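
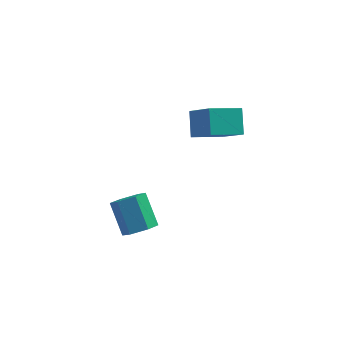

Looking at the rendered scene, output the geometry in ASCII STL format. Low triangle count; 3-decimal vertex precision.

solid 
facet normal 0.312 -0.651 -0.692
outer loop
vertex -3.37 0.481 -3.369
vertex -3.705 0.937 -3.949
vertex -2.938 1.066 -3.725
endloop
endfacet
facet normal 0.786 -0.232 0.572
outer loop
vertex -3.37 0.481 -3.369
vertex -2.938 1.066 -3.725
vertex -3.9 1.587 -2.192
endloop
endfacet
facet normal 0.786 -0.234 0.573
outer loop
vertex -3.9 1.587 -2.192
vertex -2.938 1.066 -3.725
vertex -3.467 2.172 -2.547
endloop
endfacet
facet normal -0.311 0.651 0.693
outer loop
vertex -3.9 1.587 -2.192
vertex -3.467 2.172 -2.547
vertex -4.235 2.043 -2.771
endloop
endfacet
facet normal 0.312 -0.651 -0.692
outer loop
vertex -2.938 1.066 -3.725
vertex -3.705 0.937 -3.949
vertex -3.272 1.522 -4.304
endloop
endfacet
facet normal 0.856 0.509 -0.093
outer loop
vertex -2.938 1.066 -3.725
vertex -3.272 1.522 -4.304
vertex -3.467 2.172 -2.547
endloop
endfacet
facet normal 0.855 0.510 -0.094
outer loop
vertex -3.467 2.172 -2.547
vertex -3.272 1.522 -4.304
vertex -3.802 2.628 -3.126
endloop
endfacet
facet normal -0.311 0.651 0.693
outer loop
vertex -3.467 2.172 -2.547
vertex -3.802 2.628 -3.126
vertex -4.235 2.043 -2.771
endloop
endfacet
facet normal 0.311 -0.651 -0.693
outer loop
vertex -3.272 1.522 -4.304
vertex -3.705 0.937 -3.949
vertex -4.04 1.393 -4.528
endloop
endfacet
facet normal 0.070 0.743 -0.666
outer loop
vertex -3.272 1.522 -4.304
vertex -4.04 1.393 -4.528
vertex -3.802 2.628 -3.126
endloop
endfacet
facet normal 0.070 0.743 -0.666
outer loop
vertex -3.802 2.628 -3.126
vertex -4.04 1.393 -4.528
vertex -4.57 2.499 -3.351
endloop
endfacet
facet normal -0.312 0.651 0.692
outer loop
vertex -3.802 2.628 -3.126
vertex -4.57 2.499 -3.351
vertex -4.235 2.043 -2.771
endloop
endfacet
facet normal 0.311 -0.651 -0.693
outer loop
vertex -4.04 1.393 -4.528
vertex -3.705 0.937 -3.949
vertex -4.473 0.808 -4.173
endloop
endfacet
facet normal -0.785 0.234 -0.573
outer loop
vertex -4.04 1.393 -4.528
vertex -4.473 0.808 -4.173
vertex -4.57 2.499 -3.351
endloop
endfacet
facet normal -0.787 0.233 -0.572
outer loop
vertex -4.57 2.499 -3.351
vertex -4.473 0.808 -4.173
vertex -5.002 1.914 -2.995
endloop
endfacet
facet normal -0.312 0.651 0.692
outer loop
vertex -4.57 2.499 -3.351
vertex -5.002 1.914 -2.995
vertex -4.235 2.043 -2.771
endloop
endfacet
facet normal 0.311 -0.651 -0.693
outer loop
vertex -4.473 0.808 -4.173
vertex -3.705 0.937 -3.949
vertex -4.138 0.352 -3.594
endloop
endfacet
facet normal -0.855 -0.509 0.094
outer loop
vertex -4.473 0.808 -4.173
vertex -4.138 0.352 -3.594
vertex -5.002 1.914 -2.995
endloop
endfacet
facet normal -0.856 -0.509 0.093
outer loop
vertex -5.002 1.914 -2.995
vertex -4.138 0.352 -3.594
vertex -4.668 1.458 -2.416
endloop
endfacet
facet normal -0.312 0.651 0.692
outer loop
vertex -5.002 1.914 -2.995
vertex -4.668 1.458 -2.416
vertex -4.235 2.043 -2.771
endloop
endfacet
facet normal 0.312 -0.651 -0.692
outer loop
vertex -4.138 0.352 -3.594
vertex -3.705 0.937 -3.949
vertex -3.37 0.481 -3.369
endloop
endfacet
facet normal -0.070 -0.743 0.666
outer loop
vertex -4.138 0.352 -3.594
vertex -3.37 0.481 -3.369
vertex -4.668 1.458 -2.416
endloop
endfacet
facet normal -0.070 -0.742 0.666
outer loop
vertex -4.668 1.458 -2.416
vertex -3.37 0.481 -3.369
vertex -3.9 1.587 -2.192
endloop
endfacet
facet normal -0.311 0.651 0.693
outer loop
vertex -4.668 1.458 -2.416
vertex -3.9 1.587 -2.192
vertex -4.235 2.043 -2.771
endloop
endfacet
facet normal -0.452 0.587 -0.672
outer loop
vertex -1.555 3.99 1.435
vertex -0.146 4.501 0.934
vertex -1.514 3.018 0.558
endloop
endfacet
facet normal -0.891 -0.324 0.317
outer loop
vertex -0.714 1.979 1.746
vertex -1.555 3.99 1.435
vertex -1.514 3.018 0.558
endloop
endfacet
facet normal -0.452 0.587 -0.671
outer loop
vertex -1.514 3.018 0.558
vertex -0.146 4.501 0.934
vertex -0.105 3.53 0.057
endloop
endfacet
facet normal 0.031 -0.742 -0.670
outer loop
vertex -0.105 3.53 0.057
vertex -0.714 1.979 1.746
vertex -1.514 3.018 0.558
endloop
endfacet
facet normal -0.031 0.742 0.670
outer loop
vertex -1.555 3.99 1.435
vertex 0.654 3.462 2.122
vertex -0.146 4.501 0.934
endloop
endfacet
facet normal -0.891 -0.324 0.317
outer loop
vertex -0.755 2.95 2.623
vertex -1.555 3.99 1.435
vertex -0.714 1.979 1.746
endloop
endfacet
facet normal -0.031 0.742 0.670
outer loop
vertex -0.755 2.95 2.623
vertex 0.654 3.462 2.122
vertex -1.555 3.99 1.435
endloop
endfacet
facet normal 0.891 0.324 -0.317
outer loop
vertex -0.146 4.501 0.934
vertex 0.654 3.462 2.122
vertex -0.105 3.53 0.057
endloop
endfacet
facet normal 0.031 -0.742 -0.670
outer loop
vertex 0.695 2.49 1.245
vertex -0.714 1.979 1.746
vertex -0.105 3.53 0.057
endloop
endfacet
facet normal 0.891 0.324 -0.317
outer loop
vertex -0.105 3.53 0.057
vertex 0.654 3.462 2.122
vertex 0.695 2.49 1.245
endloop
endfacet
facet normal 0.452 -0.587 0.671
outer loop
vertex 0.695 2.49 1.245
vertex -0.755 2.95 2.623
vertex -0.714 1.979 1.746
endloop
endfacet
facet normal 0.452 -0.587 0.672
outer loop
vertex 0.654 3.462 2.122
vertex -0.755 2.95 2.623
vertex 0.695 2.49 1.245
endloop
endfacet

endsolid


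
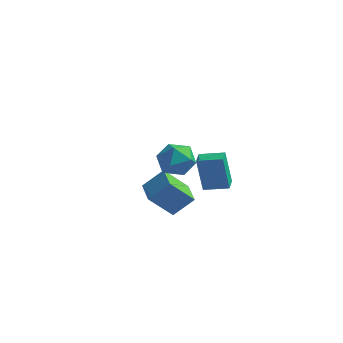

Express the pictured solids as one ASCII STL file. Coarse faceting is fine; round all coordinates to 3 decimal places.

solid 
facet normal -0.646 0.764 0.008
outer loop
vertex 0.731 -2.303 1.847
vertex -0.083 -2.989 1.65
vertex 0.198 -2.762 2.671
endloop
endfacet
facet normal -0.091 0.894 0.439
outer loop
vertex 0.731 -2.303 1.847
vertex 0.198 -2.762 2.671
vertex 1.277 -2.67 2.708
endloop
endfacet
facet normal 0.505 0.862 0.047
outer loop
vertex 0.731 -2.303 1.847
vertex 1.277 -2.67 2.708
vertex 1.662 -2.841 1.711
endloop
endfacet
facet normal 0.320 0.712 -0.626
outer loop
vertex 0.731 -2.303 1.847
vertex 1.662 -2.841 1.711
vertex 0.821 -3.038 1.057
endloop
endfacet
facet normal -0.391 0.651 -0.650
outer loop
vertex 0.731 -2.303 1.847
vertex 0.821 -3.038 1.057
vertex -0.083 -2.989 1.65
endloop
endfacet
facet normal -0.064 0.373 0.926
outer loop
vertex 1.277 -2.67 2.708
vertex 0.198 -2.762 2.671
vertex 0.799 -3.582 3.043
endloop
endfacet
facet normal -0.960 0.163 0.228
outer loop
vertex 0.198 -2.762 2.671
vertex -0.083 -2.989 1.65
vertex -0.042 -3.779 2.389
endloop
endfacet
facet normal -0.549 -0.019 -0.836
outer loop
vertex -0.083 -2.989 1.65
vertex 0.821 -3.038 1.057
vertex 0.343 -3.95 1.392
endloop
endfacet
facet normal 0.600 0.079 -0.796
outer loop
vertex 0.821 -3.038 1.057
vertex 1.662 -2.841 1.711
vertex 1.422 -3.858 1.429
endloop
endfacet
facet normal 0.901 0.321 0.293
outer loop
vertex 1.662 -2.841 1.711
vertex 1.277 -2.67 2.708
vertex 1.703 -3.631 2.45
endloop
endfacet
facet normal -0.320 -0.712 0.626
outer loop
vertex 0.889 -4.317 2.253
vertex 0.799 -3.582 3.043
vertex -0.042 -3.779 2.389
endloop
endfacet
facet normal -0.505 -0.862 -0.047
outer loop
vertex 0.889 -4.317 2.253
vertex -0.042 -3.779 2.389
vertex 0.343 -3.95 1.392
endloop
endfacet
facet normal 0.091 -0.894 -0.439
outer loop
vertex 0.889 -4.317 2.253
vertex 0.343 -3.95 1.392
vertex 1.422 -3.858 1.429
endloop
endfacet
facet normal 0.646 -0.764 -0.008
outer loop
vertex 0.889 -4.317 2.253
vertex 1.422 -3.858 1.429
vertex 1.703 -3.631 2.45
endloop
endfacet
facet normal 0.391 -0.651 0.650
outer loop
vertex 0.889 -4.317 2.253
vertex 1.703 -3.631 2.45
vertex 0.799 -3.582 3.043
endloop
endfacet
facet normal -0.600 -0.079 0.796
outer loop
vertex -0.042 -3.779 2.389
vertex 0.799 -3.582 3.043
vertex 0.198 -2.762 2.671
endloop
endfacet
facet normal -0.901 -0.321 -0.293
outer loop
vertex 0.343 -3.95 1.392
vertex -0.042 -3.779 2.389
vertex -0.083 -2.989 1.65
endloop
endfacet
facet normal 0.064 -0.373 -0.926
outer loop
vertex 1.422 -3.858 1.429
vertex 0.343 -3.95 1.392
vertex 0.821 -3.038 1.057
endloop
endfacet
facet normal 0.960 -0.163 -0.228
outer loop
vertex 1.703 -3.631 2.45
vertex 1.422 -3.858 1.429
vertex 1.662 -2.841 1.711
endloop
endfacet
facet normal 0.549 0.019 0.836
outer loop
vertex 0.799 -3.582 3.043
vertex 1.703 -3.631 2.45
vertex 1.277 -2.67 2.708
endloop
endfacet
facet normal -0.959 -0.214 -0.187
outer loop
vertex -0.487 2.978 -2.331
vertex -0.676 3.895 -2.413
vertex -0.055 2.879 -4.434
endloop
endfacet
facet normal 0.201 -0.976 0.087
outer loop
vertex 1.316 3.185 -4.167
vertex -0.487 2.978 -2.331
vertex -0.055 2.879 -4.434
endloop
endfacet
facet normal -0.959 -0.214 -0.187
outer loop
vertex -0.055 2.879 -4.434
vertex -0.676 3.895 -2.413
vertex -0.244 3.796 -4.517
endloop
endfacet
facet normal 0.201 -0.047 -0.978
outer loop
vertex -0.244 3.796 -4.517
vertex 1.316 3.185 -4.167
vertex -0.055 2.879 -4.434
endloop
endfacet
facet normal -0.201 0.046 0.979
outer loop
vertex -0.487 2.978 -2.331
vertex 0.695 4.201 -2.146
vertex -0.676 3.895 -2.413
endloop
endfacet
facet normal 0.201 -0.976 0.087
outer loop
vertex 0.884 3.284 -2.063
vertex -0.487 2.978 -2.331
vertex 1.316 3.185 -4.167
endloop
endfacet
facet normal -0.202 0.047 0.978
outer loop
vertex 0.884 3.284 -2.063
vertex 0.695 4.201 -2.146
vertex -0.487 2.978 -2.331
endloop
endfacet
facet normal -0.201 0.976 -0.087
outer loop
vertex -0.676 3.895 -2.413
vertex 0.695 4.201 -2.146
vertex -0.244 3.796 -4.517
endloop
endfacet
facet normal 0.202 -0.046 -0.978
outer loop
vertex 1.127 4.102 -4.249
vertex 1.316 3.185 -4.167
vertex -0.244 3.796 -4.517
endloop
endfacet
facet normal -0.201 0.976 -0.087
outer loop
vertex -0.244 3.796 -4.517
vertex 0.695 4.201 -2.146
vertex 1.127 4.102 -4.249
endloop
endfacet
facet normal 0.959 0.214 0.187
outer loop
vertex 1.127 4.102 -4.249
vertex 0.884 3.284 -2.063
vertex 1.316 3.185 -4.167
endloop
endfacet
facet normal 0.959 0.215 0.187
outer loop
vertex 0.695 4.201 -2.146
vertex 0.884 3.284 -2.063
vertex 1.127 4.102 -4.249
endloop
endfacet
facet normal -0.624 -0.399 -0.672
outer loop
vertex -1.774 -0.605 -3.313
vertex -2.603 0.644 -3.285
vertex -0.691 0.145 -4.763
endloop
endfacet
facet normal 0.553 -0.833 -0.018
outer loop
vertex 0.263 0.756 -3.735
vertex -1.774 -0.605 -3.313
vertex -0.691 0.145 -4.763
endloop
endfacet
facet normal -0.624 -0.399 -0.672
outer loop
vertex -0.691 0.145 -4.763
vertex -2.603 0.644 -3.285
vertex -1.52 1.395 -4.736
endloop
endfacet
facet normal 0.553 0.383 -0.740
outer loop
vertex -1.52 1.395 -4.736
vertex 0.263 0.756 -3.735
vertex -0.691 0.145 -4.763
endloop
endfacet
facet normal -0.552 -0.383 0.740
outer loop
vertex -1.774 -0.605 -3.313
vertex -1.649 1.255 -2.257
vertex -2.603 0.644 -3.285
endloop
endfacet
facet normal 0.553 -0.833 -0.019
outer loop
vertex -0.82 0.005 -2.284
vertex -1.774 -0.605 -3.313
vertex 0.263 0.756 -3.735
endloop
endfacet
facet normal -0.553 -0.383 0.740
outer loop
vertex -0.82 0.005 -2.284
vertex -1.649 1.255 -2.257
vertex -1.774 -0.605 -3.313
endloop
endfacet
facet normal -0.553 0.833 0.018
outer loop
vertex -2.603 0.644 -3.285
vertex -1.649 1.255 -2.257
vertex -1.52 1.395 -4.736
endloop
endfacet
facet normal 0.553 0.383 -0.740
outer loop
vertex -0.566 2.005 -3.707
vertex 0.263 0.756 -3.735
vertex -1.52 1.395 -4.736
endloop
endfacet
facet normal -0.553 0.833 0.018
outer loop
vertex -1.52 1.395 -4.736
vertex -1.649 1.255 -2.257
vertex -0.566 2.005 -3.707
endloop
endfacet
facet normal 0.624 0.399 0.672
outer loop
vertex -0.566 2.005 -3.707
vertex -0.82 0.005 -2.284
vertex 0.263 0.756 -3.735
endloop
endfacet
facet normal 0.624 0.399 0.672
outer loop
vertex -1.649 1.255 -2.257
vertex -0.82 0.005 -2.284
vertex -0.566 2.005 -3.707
endloop
endfacet

endsolid


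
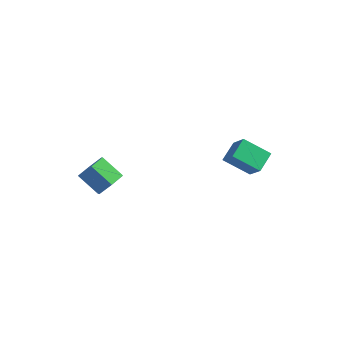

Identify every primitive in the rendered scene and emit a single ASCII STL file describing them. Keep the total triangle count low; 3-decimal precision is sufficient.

solid 
facet normal -0.619 0.305 -0.724
outer loop
vertex -1.169 3.181 -1.533
vertex -0.233 3.595 -2.16
vertex -1.089 2.391 -1.934
endloop
endfacet
facet normal -0.780 -0.344 0.522
outer loop
vertex -0.427 2.065 -1.16
vertex -1.169 3.181 -1.533
vertex -1.089 2.391 -1.934
endloop
endfacet
facet normal -0.619 0.304 -0.724
outer loop
vertex -1.089 2.391 -1.934
vertex -0.233 3.595 -2.16
vertex -0.153 2.804 -2.561
endloop
endfacet
facet normal 0.090 -0.888 -0.451
outer loop
vertex -0.153 2.804 -2.561
vertex -0.427 2.065 -1.16
vertex -1.089 2.391 -1.934
endloop
endfacet
facet normal -0.090 0.888 0.451
outer loop
vertex -1.169 3.181 -1.533
vertex 0.429 3.269 -1.386
vertex -0.233 3.595 -2.16
endloop
endfacet
facet normal -0.780 -0.344 0.523
outer loop
vertex -0.507 2.856 -0.759
vertex -1.169 3.181 -1.533
vertex -0.427 2.065 -1.16
endloop
endfacet
facet normal -0.090 0.888 0.450
outer loop
vertex -0.507 2.856 -0.759
vertex 0.429 3.269 -1.386
vertex -1.169 3.181 -1.533
endloop
endfacet
facet normal 0.780 0.344 -0.523
outer loop
vertex -0.233 3.595 -2.16
vertex 0.429 3.269 -1.386
vertex -0.153 2.804 -2.561
endloop
endfacet
facet normal 0.091 -0.888 -0.451
outer loop
vertex 0.509 2.479 -1.787
vertex -0.427 2.065 -1.16
vertex -0.153 2.804 -2.561
endloop
endfacet
facet normal 0.780 0.344 -0.523
outer loop
vertex -0.153 2.804 -2.561
vertex 0.429 3.269 -1.386
vertex 0.509 2.479 -1.787
endloop
endfacet
facet normal 0.619 -0.304 0.724
outer loop
vertex 0.509 2.479 -1.787
vertex -0.507 2.856 -0.759
vertex -0.427 2.065 -1.16
endloop
endfacet
facet normal 0.619 -0.305 0.724
outer loop
vertex 0.429 3.269 -1.386
vertex -0.507 2.856 -0.759
vertex 0.509 2.479 -1.787
endloop
endfacet
facet normal 0.804 0.069 -0.591
outer loop
vertex -2.692 -1.367 -1.052
vertex -3.018 -1.664 -1.53
vertex -3.035 -1.016 -1.478
endloop
endfacet
facet normal 0.274 0.839 0.470
outer loop
vertex -2.692 -1.367 -1.052
vertex -3.035 -1.016 -1.478
vertex -3.536 -1.439 -0.432
endloop
endfacet
facet normal 0.274 0.839 0.470
outer loop
vertex -3.536 -1.439 -0.432
vertex -3.035 -1.016 -1.478
vertex -3.88 -1.088 -0.858
endloop
endfacet
facet normal -0.803 -0.070 0.591
outer loop
vertex -3.536 -1.439 -0.432
vertex -3.88 -1.088 -0.858
vertex -3.862 -1.736 -0.91
endloop
endfacet
facet normal 0.804 0.069 -0.591
outer loop
vertex -3.035 -1.016 -1.478
vertex -3.018 -1.664 -1.53
vertex -3.361 -1.313 -1.956
endloop
endfacet
facet normal -0.320 0.887 -0.333
outer loop
vertex -3.035 -1.016 -1.478
vertex -3.361 -1.313 -1.956
vertex -3.88 -1.088 -0.858
endloop
endfacet
facet normal -0.320 0.887 -0.333
outer loop
vertex -3.88 -1.088 -0.858
vertex -3.361 -1.313 -1.956
vertex -4.205 -1.385 -1.336
endloop
endfacet
facet normal -0.804 -0.070 0.590
outer loop
vertex -3.88 -1.088 -0.858
vertex -4.205 -1.385 -1.336
vertex -3.862 -1.736 -0.91
endloop
endfacet
facet normal 0.804 0.069 -0.591
outer loop
vertex -3.361 -1.313 -1.956
vertex -3.018 -1.664 -1.53
vertex -3.344 -1.961 -2.008
endloop
endfacet
facet normal -0.594 0.049 -0.803
outer loop
vertex -3.361 -1.313 -1.956
vertex -3.344 -1.961 -2.008
vertex -4.205 -1.385 -1.336
endloop
endfacet
facet normal -0.594 0.049 -0.803
outer loop
vertex -4.205 -1.385 -1.336
vertex -3.344 -1.961 -2.008
vertex -4.188 -2.033 -1.388
endloop
endfacet
facet normal -0.804 -0.069 0.591
outer loop
vertex -4.205 -1.385 -1.336
vertex -4.188 -2.033 -1.388
vertex -3.862 -1.736 -0.91
endloop
endfacet
facet normal 0.803 0.070 -0.591
outer loop
vertex -3.344 -1.961 -2.008
vertex -3.018 -1.664 -1.53
vertex -3.0 -2.312 -1.582
endloop
endfacet
facet normal -0.274 -0.839 -0.470
outer loop
vertex -3.344 -1.961 -2.008
vertex -3.0 -2.312 -1.582
vertex -4.188 -2.033 -1.388
endloop
endfacet
facet normal -0.274 -0.839 -0.471
outer loop
vertex -4.188 -2.033 -1.388
vertex -3.0 -2.312 -1.582
vertex -3.845 -2.384 -0.962
endloop
endfacet
facet normal -0.804 -0.069 0.591
outer loop
vertex -4.188 -2.033 -1.388
vertex -3.845 -2.384 -0.962
vertex -3.862 -1.736 -0.91
endloop
endfacet
facet normal 0.804 0.070 -0.590
outer loop
vertex -3.0 -2.312 -1.582
vertex -3.018 -1.664 -1.53
vertex -2.675 -2.015 -1.104
endloop
endfacet
facet normal 0.320 -0.887 0.333
outer loop
vertex -3.0 -2.312 -1.582
vertex -2.675 -2.015 -1.104
vertex -3.845 -2.384 -0.962
endloop
endfacet
facet normal 0.320 -0.887 0.333
outer loop
vertex -3.845 -2.384 -0.962
vertex -2.675 -2.015 -1.104
vertex -3.519 -2.087 -0.484
endloop
endfacet
facet normal -0.804 -0.069 0.591
outer loop
vertex -3.845 -2.384 -0.962
vertex -3.519 -2.087 -0.484
vertex -3.862 -1.736 -0.91
endloop
endfacet
facet normal 0.804 0.069 -0.591
outer loop
vertex -2.675 -2.015 -1.104
vertex -3.018 -1.664 -1.53
vertex -2.692 -1.367 -1.052
endloop
endfacet
facet normal 0.594 -0.049 0.803
outer loop
vertex -2.675 -2.015 -1.104
vertex -2.692 -1.367 -1.052
vertex -3.519 -2.087 -0.484
endloop
endfacet
facet normal 0.594 -0.049 0.803
outer loop
vertex -3.519 -2.087 -0.484
vertex -2.692 -1.367 -1.052
vertex -3.536 -1.439 -0.432
endloop
endfacet
facet normal -0.804 -0.069 0.591
outer loop
vertex -3.519 -2.087 -0.484
vertex -3.536 -1.439 -0.432
vertex -3.862 -1.736 -0.91
endloop
endfacet

endsolid


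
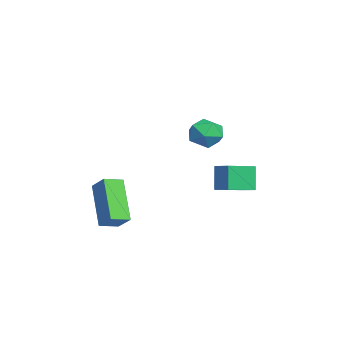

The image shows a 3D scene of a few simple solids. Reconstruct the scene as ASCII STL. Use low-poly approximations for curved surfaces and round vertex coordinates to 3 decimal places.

solid 
facet normal -0.770 -0.571 -0.286
outer loop
vertex -2.428 1.943 0.555
vertex -3.191 3.133 0.233
vertex -1.965 1.916 -0.638
endloop
endfacet
facet normal 0.526 -0.821 0.223
outer loop
vertex -1.249 2.447 -0.373
vertex -2.428 1.943 0.555
vertex -1.965 1.916 -0.638
endloop
endfacet
facet normal -0.770 -0.571 -0.286
outer loop
vertex -1.965 1.916 -0.638
vertex -3.191 3.133 0.233
vertex -2.728 3.107 -0.961
endloop
endfacet
facet normal 0.361 -0.022 -0.932
outer loop
vertex -2.728 3.107 -0.961
vertex -1.249 2.447 -0.373
vertex -1.965 1.916 -0.638
endloop
endfacet
facet normal -0.361 0.021 0.932
outer loop
vertex -2.428 1.943 0.555
vertex -2.475 3.664 0.498
vertex -3.191 3.133 0.233
endloop
endfacet
facet normal 0.526 -0.821 0.222
outer loop
vertex -1.712 2.473 0.821
vertex -2.428 1.943 0.555
vertex -1.249 2.447 -0.373
endloop
endfacet
facet normal -0.362 0.021 0.932
outer loop
vertex -1.712 2.473 0.821
vertex -2.475 3.664 0.498
vertex -2.428 1.943 0.555
endloop
endfacet
facet normal -0.526 0.821 -0.222
outer loop
vertex -3.191 3.133 0.233
vertex -2.475 3.664 0.498
vertex -2.728 3.107 -0.961
endloop
endfacet
facet normal 0.361 -0.020 -0.932
outer loop
vertex -2.012 3.637 -0.695
vertex -1.249 2.447 -0.373
vertex -2.728 3.107 -0.961
endloop
endfacet
facet normal -0.525 0.821 -0.222
outer loop
vertex -2.728 3.107 -0.961
vertex -2.475 3.664 0.498
vertex -2.012 3.637 -0.695
endloop
endfacet
facet normal 0.770 0.571 0.286
outer loop
vertex -2.012 3.637 -0.695
vertex -1.712 2.473 0.821
vertex -1.249 2.447 -0.373
endloop
endfacet
facet normal 0.770 0.571 0.286
outer loop
vertex -2.475 3.664 0.498
vertex -1.712 2.473 0.821
vertex -2.012 3.637 -0.695
endloop
endfacet
facet normal -0.889 -0.333 0.314
outer loop
vertex -0.988 1.557 3.068
vertex -0.651 0.801 3.219
vertex -0.657 1.386 3.823
endloop
endfacet
facet normal -0.819 0.366 0.442
outer loop
vertex -0.988 1.557 3.068
vertex -0.657 1.386 3.823
vertex -0.518 2.134 3.462
endloop
endfacet
facet normal -0.698 0.693 -0.182
outer loop
vertex -0.988 1.557 3.068
vertex -0.518 2.134 3.462
vertex -0.426 2.01 2.635
endloop
endfacet
facet normal -0.693 0.196 -0.694
outer loop
vertex -0.988 1.557 3.068
vertex -0.426 2.01 2.635
vertex -0.509 1.187 2.485
endloop
endfacet
facet normal -0.811 -0.439 -0.388
outer loop
vertex -0.988 1.557 3.068
vertex -0.509 1.187 2.485
vertex -0.651 0.801 3.219
endloop
endfacet
facet normal -0.243 0.458 0.855
outer loop
vertex -0.518 2.134 3.462
vertex -0.657 1.386 3.823
vertex 0.109 1.733 3.855
endloop
endfacet
facet normal -0.357 -0.673 0.648
outer loop
vertex -0.657 1.386 3.823
vertex -0.651 0.801 3.219
vertex 0.026 0.91 3.705
endloop
endfacet
facet normal -0.233 -0.842 -0.488
outer loop
vertex -0.651 0.801 3.219
vertex -0.509 1.187 2.485
vertex 0.118 0.786 2.878
endloop
endfacet
facet normal -0.042 0.183 -0.982
outer loop
vertex -0.509 1.187 2.485
vertex -0.426 2.01 2.635
vertex 0.257 1.534 2.517
endloop
endfacet
facet normal -0.049 0.987 -0.153
outer loop
vertex -0.426 2.01 2.635
vertex -0.518 2.134 3.462
vertex 0.251 2.119 3.121
endloop
endfacet
facet normal 0.693 -0.196 0.694
outer loop
vertex 0.588 1.363 3.272
vertex 0.109 1.733 3.855
vertex 0.026 0.91 3.705
endloop
endfacet
facet normal 0.698 -0.693 0.182
outer loop
vertex 0.588 1.363 3.272
vertex 0.026 0.91 3.705
vertex 0.118 0.786 2.878
endloop
endfacet
facet normal 0.819 -0.366 -0.442
outer loop
vertex 0.588 1.363 3.272
vertex 0.118 0.786 2.878
vertex 0.257 1.534 2.517
endloop
endfacet
facet normal 0.889 0.333 -0.314
outer loop
vertex 0.588 1.363 3.272
vertex 0.257 1.534 2.517
vertex 0.251 2.119 3.121
endloop
endfacet
facet normal 0.811 0.439 0.388
outer loop
vertex 0.588 1.363 3.272
vertex 0.251 2.119 3.121
vertex 0.109 1.733 3.855
endloop
endfacet
facet normal 0.042 -0.183 0.982
outer loop
vertex 0.026 0.91 3.705
vertex 0.109 1.733 3.855
vertex -0.657 1.386 3.823
endloop
endfacet
facet normal 0.049 -0.987 0.153
outer loop
vertex 0.118 0.786 2.878
vertex 0.026 0.91 3.705
vertex -0.651 0.801 3.219
endloop
endfacet
facet normal 0.243 -0.458 -0.855
outer loop
vertex 0.257 1.534 2.517
vertex 0.118 0.786 2.878
vertex -0.509 1.187 2.485
endloop
endfacet
facet normal 0.357 0.673 -0.648
outer loop
vertex 0.251 2.119 3.121
vertex 0.257 1.534 2.517
vertex -0.426 2.01 2.635
endloop
endfacet
facet normal 0.233 0.842 0.488
outer loop
vertex 0.109 1.733 3.855
vertex 0.251 2.119 3.121
vertex -0.518 2.134 3.462
endloop
endfacet
facet normal -0.643 -0.123 0.756
outer loop
vertex 1.018 -2.654 1.139
vertex 0.632 -1.877 0.937
vertex 0.38 -3.132 0.519
endloop
endfacet
facet normal 0.433 -0.872 0.227
outer loop
vertex 1.788 -2.863 -1.137
vertex 1.018 -2.654 1.139
vertex 0.38 -3.132 0.519
endloop
endfacet
facet normal -0.643 -0.123 0.756
outer loop
vertex 0.38 -3.132 0.519
vertex 0.632 -1.877 0.937
vertex -0.006 -2.356 0.317
endloop
endfacet
facet normal -0.631 -0.474 -0.614
outer loop
vertex -0.006 -2.356 0.317
vertex 1.788 -2.863 -1.137
vertex 0.38 -3.132 0.519
endloop
endfacet
facet normal 0.632 0.473 0.614
outer loop
vertex 1.018 -2.654 1.139
vertex 2.04 -1.608 -0.719
vertex 0.632 -1.877 0.937
endloop
endfacet
facet normal 0.434 -0.872 0.227
outer loop
vertex 2.426 -2.384 -0.517
vertex 1.018 -2.654 1.139
vertex 1.788 -2.863 -1.137
endloop
endfacet
facet normal 0.631 0.474 0.614
outer loop
vertex 2.426 -2.384 -0.517
vertex 2.04 -1.608 -0.719
vertex 1.018 -2.654 1.139
endloop
endfacet
facet normal -0.434 0.872 -0.227
outer loop
vertex 0.632 -1.877 0.937
vertex 2.04 -1.608 -0.719
vertex -0.006 -2.356 0.317
endloop
endfacet
facet normal -0.632 -0.473 -0.614
outer loop
vertex 1.402 -2.086 -1.339
vertex 1.788 -2.863 -1.137
vertex -0.006 -2.356 0.317
endloop
endfacet
facet normal -0.434 0.872 -0.226
outer loop
vertex -0.006 -2.356 0.317
vertex 2.04 -1.608 -0.719
vertex 1.402 -2.086 -1.339
endloop
endfacet
facet normal 0.643 0.123 -0.756
outer loop
vertex 1.402 -2.086 -1.339
vertex 2.426 -2.384 -0.517
vertex 1.788 -2.863 -1.137
endloop
endfacet
facet normal 0.643 0.123 -0.756
outer loop
vertex 2.04 -1.608 -0.719
vertex 2.426 -2.384 -0.517
vertex 1.402 -2.086 -1.339
endloop
endfacet

endsolid


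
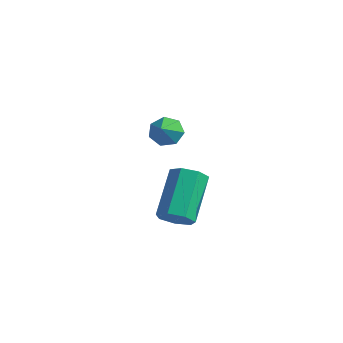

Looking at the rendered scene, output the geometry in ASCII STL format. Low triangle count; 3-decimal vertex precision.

solid 
facet normal 0.286 -0.717 -0.635
outer loop
vertex -0.792 1.495 -4.131
vertex -1.37 1.661 -4.579
vertex -0.676 1.945 -4.587
endloop
endfacet
facet normal 0.942 0.087 0.325
outer loop
vertex -0.792 1.495 -4.131
vertex -0.676 1.945 -4.587
vertex -1.412 3.052 -2.753
endloop
endfacet
facet normal 0.942 0.087 0.325
outer loop
vertex -1.412 3.052 -2.753
vertex -0.676 1.945 -4.587
vertex -1.296 3.502 -3.209
endloop
endfacet
facet normal -0.285 0.717 0.635
outer loop
vertex -1.412 3.052 -2.753
vertex -1.296 3.502 -3.209
vertex -1.99 3.219 -3.201
endloop
endfacet
facet normal 0.286 -0.718 -0.635
outer loop
vertex -0.676 1.945 -4.587
vertex -1.37 1.661 -4.579
vertex -1.082 2.181 -5.037
endloop
endfacet
facet normal 0.727 0.594 -0.344
outer loop
vertex -0.676 1.945 -4.587
vertex -1.082 2.181 -5.037
vertex -1.296 3.502 -3.209
endloop
endfacet
facet normal 0.727 0.594 -0.344
outer loop
vertex -1.296 3.502 -3.209
vertex -1.082 2.181 -5.037
vertex -1.702 3.738 -3.659
endloop
endfacet
facet normal -0.286 0.718 0.634
outer loop
vertex -1.296 3.502 -3.209
vertex -1.702 3.738 -3.659
vertex -1.99 3.219 -3.201
endloop
endfacet
facet normal 0.285 -0.718 -0.635
outer loop
vertex -1.082 2.181 -5.037
vertex -1.37 1.661 -4.579
vertex -1.706 2.026 -5.142
endloop
endfacet
facet normal -0.035 0.654 -0.755
outer loop
vertex -1.082 2.181 -5.037
vertex -1.706 2.026 -5.142
vertex -1.702 3.738 -3.659
endloop
endfacet
facet normal -0.035 0.654 -0.755
outer loop
vertex -1.702 3.738 -3.659
vertex -1.706 2.026 -5.142
vertex -2.326 3.583 -3.764
endloop
endfacet
facet normal -0.285 0.718 0.635
outer loop
vertex -1.702 3.738 -3.659
vertex -2.326 3.583 -3.764
vertex -1.99 3.219 -3.201
endloop
endfacet
facet normal 0.286 -0.717 -0.636
outer loop
vertex -1.706 2.026 -5.142
vertex -1.37 1.661 -4.579
vertex -2.076 1.596 -4.823
endloop
endfacet
facet normal -0.771 0.221 -0.597
outer loop
vertex -1.706 2.026 -5.142
vertex -2.076 1.596 -4.823
vertex -2.326 3.583 -3.764
endloop
endfacet
facet normal -0.771 0.221 -0.597
outer loop
vertex -2.326 3.583 -3.764
vertex -2.076 1.596 -4.823
vertex -2.696 3.154 -3.445
endloop
endfacet
facet normal -0.285 0.718 0.635
outer loop
vertex -2.326 3.583 -3.764
vertex -2.696 3.154 -3.445
vertex -1.99 3.219 -3.201
endloop
endfacet
facet normal 0.286 -0.718 -0.635
outer loop
vertex -2.076 1.596 -4.823
vertex -1.37 1.661 -4.579
vertex -1.915 1.216 -4.321
endloop
endfacet
facet normal -0.926 -0.378 0.011
outer loop
vertex -2.076 1.596 -4.823
vertex -1.915 1.216 -4.321
vertex -2.696 3.154 -3.445
endloop
endfacet
facet normal -0.926 -0.378 0.010
outer loop
vertex -2.696 3.154 -3.445
vertex -1.915 1.216 -4.321
vertex -2.535 2.773 -2.942
endloop
endfacet
facet normal -0.286 0.718 0.635
outer loop
vertex -2.696 3.154 -3.445
vertex -2.535 2.773 -2.942
vertex -1.99 3.219 -3.201
endloop
endfacet
facet normal 0.285 -0.718 -0.635
outer loop
vertex -1.915 1.216 -4.321
vertex -1.37 1.661 -4.579
vertex -1.343 1.171 -4.013
endloop
endfacet
facet normal -0.383 -0.693 0.610
outer loop
vertex -1.915 1.216 -4.321
vertex -1.343 1.171 -4.013
vertex -2.535 2.773 -2.942
endloop
endfacet
facet normal -0.383 -0.693 0.610
outer loop
vertex -2.535 2.773 -2.942
vertex -1.343 1.171 -4.013
vertex -1.963 2.728 -2.634
endloop
endfacet
facet normal -0.286 0.718 0.635
outer loop
vertex -2.535 2.773 -2.942
vertex -1.963 2.728 -2.634
vertex -1.99 3.219 -3.201
endloop
endfacet
facet normal 0.286 -0.718 -0.635
outer loop
vertex -1.343 1.171 -4.013
vertex -1.37 1.661 -4.579
vertex -0.792 1.495 -4.131
endloop
endfacet
facet normal 0.447 -0.487 0.751
outer loop
vertex -1.343 1.171 -4.013
vertex -0.792 1.495 -4.131
vertex -1.963 2.728 -2.634
endloop
endfacet
facet normal 0.448 -0.486 0.751
outer loop
vertex -1.963 2.728 -2.634
vertex -0.792 1.495 -4.131
vertex -1.412 3.052 -2.753
endloop
endfacet
facet normal -0.285 0.718 0.635
outer loop
vertex -1.963 2.728 -2.634
vertex -1.412 3.052 -2.753
vertex -1.99 3.219 -3.201
endloop
endfacet
facet normal -0.372 0.714 -0.593
outer loop
vertex -0.853 1.523 0.2
vertex -1.426 1.216 0.19
vertex -1.217 1.67 0.605
endloop
endfacet
facet normal 0.764 0.242 0.598
outer loop
vertex -0.853 1.523 0.2
vertex -1.217 1.67 0.605
vertex -1.014 0.424 0.85
endloop
endfacet
facet normal -0.370 0.714 -0.595
outer loop
vertex -1.217 1.67 0.605
vertex -1.426 1.216 0.19
vertex -1.739 1.476 0.697
endloop
endfacet
facet normal 0.095 0.207 0.974
outer loop
vertex -1.217 1.67 0.605
vertex -1.739 1.476 0.697
vertex -1.014 0.424 0.85
endloop
endfacet
facet normal -0.371 0.713 -0.595
outer loop
vertex -1.739 1.476 0.697
vertex -1.426 1.216 0.19
vertex -2.025 1.085 0.407
endloop
endfacet
facet normal -0.515 -0.235 0.824
outer loop
vertex -1.739 1.476 0.697
vertex -2.025 1.085 0.407
vertex -1.014 0.424 0.85
endloop
endfacet
facet normal -0.371 0.713 -0.595
outer loop
vertex -2.025 1.085 0.407
vertex -1.426 1.216 0.19
vertex -1.86 0.793 -0.046
endloop
endfacet
facet normal -0.606 -0.751 0.263
outer loop
vertex -2.025 1.085 0.407
vertex -1.86 0.793 -0.046
vertex -1.014 0.424 0.85
endloop
endfacet
facet normal -0.371 0.713 -0.595
outer loop
vertex -1.86 0.793 -0.046
vertex -1.426 1.216 0.19
vertex -1.368 0.819 -0.322
endloop
endfacet
facet normal -0.111 -0.951 -0.287
outer loop
vertex -1.86 0.793 -0.046
vertex -1.368 0.819 -0.322
vertex -1.014 0.424 0.85
endloop
endfacet
facet normal -0.371 0.713 -0.595
outer loop
vertex -1.368 0.819 -0.322
vertex -1.426 1.216 0.19
vertex -0.92 1.144 -0.212
endloop
endfacet
facet normal 0.599 -0.686 -0.412
outer loop
vertex -1.368 0.819 -0.322
vertex -0.92 1.144 -0.212
vertex -1.014 0.424 0.85
endloop
endfacet
facet normal -0.371 0.713 -0.595
outer loop
vertex -0.92 1.144 -0.212
vertex -1.426 1.216 0.19
vertex -0.853 1.523 0.2
endloop
endfacet
facet normal 0.988 -0.155 -0.018
outer loop
vertex -0.92 1.144 -0.212
vertex -0.853 1.523 0.2
vertex -1.014 0.424 0.85
endloop
endfacet

endsolid


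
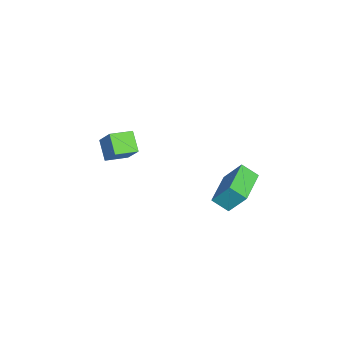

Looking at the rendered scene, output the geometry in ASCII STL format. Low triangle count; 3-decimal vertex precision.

solid 
facet normal -0.975 0.222 -0.014
outer loop
vertex -1.684 3.433 1.105
vertex -1.472 4.326 0.516
vertex -1.87 2.523 -0.343
endloop
endfacet
facet normal -0.194 -0.819 0.540
outer loop
vertex 0.012 2.094 -0.316
vertex -1.684 3.433 1.105
vertex -1.87 2.523 -0.343
endloop
endfacet
facet normal -0.975 0.222 -0.014
outer loop
vertex -1.87 2.523 -0.343
vertex -1.472 4.326 0.516
vertex -1.658 3.416 -0.932
endloop
endfacet
facet normal -0.109 -0.529 -0.841
outer loop
vertex -1.658 3.416 -0.932
vertex 0.012 2.094 -0.316
vertex -1.87 2.523 -0.343
endloop
endfacet
facet normal 0.109 0.529 0.841
outer loop
vertex -1.684 3.433 1.105
vertex 0.41 3.897 0.543
vertex -1.472 4.326 0.516
endloop
endfacet
facet normal -0.194 -0.819 0.540
outer loop
vertex 0.198 3.004 1.132
vertex -1.684 3.433 1.105
vertex 0.012 2.094 -0.316
endloop
endfacet
facet normal 0.109 0.529 0.841
outer loop
vertex 0.198 3.004 1.132
vertex 0.41 3.897 0.543
vertex -1.684 3.433 1.105
endloop
endfacet
facet normal 0.194 0.819 -0.540
outer loop
vertex -1.472 4.326 0.516
vertex 0.41 3.897 0.543
vertex -1.658 3.416 -0.932
endloop
endfacet
facet normal -0.109 -0.529 -0.841
outer loop
vertex 0.224 2.987 -0.905
vertex 0.012 2.094 -0.316
vertex -1.658 3.416 -0.932
endloop
endfacet
facet normal 0.194 0.819 -0.540
outer loop
vertex -1.658 3.416 -0.932
vertex 0.41 3.897 0.543
vertex 0.224 2.987 -0.905
endloop
endfacet
facet normal 0.975 -0.222 0.014
outer loop
vertex 0.224 2.987 -0.905
vertex 0.198 3.004 1.132
vertex 0.012 2.094 -0.316
endloop
endfacet
facet normal 0.975 -0.222 0.014
outer loop
vertex 0.41 3.897 0.543
vertex 0.198 3.004 1.132
vertex 0.224 2.987 -0.905
endloop
endfacet
facet normal -0.353 -0.443 -0.824
outer loop
vertex -4.296 -4.278 -0.611
vertex -4.977 -3.155 -0.923
vertex -3.272 -3.843 -1.284
endloop
endfacet
facet normal 0.505 -0.832 0.231
outer loop
vertex -2.763 -3.205 -0.097
vertex -4.296 -4.278 -0.611
vertex -3.272 -3.843 -1.284
endloop
endfacet
facet normal -0.353 -0.444 -0.824
outer loop
vertex -3.272 -3.843 -1.284
vertex -4.977 -3.155 -0.923
vertex -3.953 -2.721 -1.596
endloop
endfacet
facet normal 0.788 0.334 -0.517
outer loop
vertex -3.953 -2.721 -1.596
vertex -2.763 -3.205 -0.097
vertex -3.272 -3.843 -1.284
endloop
endfacet
facet normal -0.788 -0.334 0.517
outer loop
vertex -4.296 -4.278 -0.611
vertex -4.468 -2.517 0.264
vertex -4.977 -3.155 -0.923
endloop
endfacet
facet normal 0.505 -0.832 0.231
outer loop
vertex -3.787 -3.639 0.576
vertex -4.296 -4.278 -0.611
vertex -2.763 -3.205 -0.097
endloop
endfacet
facet normal -0.788 -0.334 0.518
outer loop
vertex -3.787 -3.639 0.576
vertex -4.468 -2.517 0.264
vertex -4.296 -4.278 -0.611
endloop
endfacet
facet normal -0.504 0.832 -0.231
outer loop
vertex -4.977 -3.155 -0.923
vertex -4.468 -2.517 0.264
vertex -3.953 -2.721 -1.596
endloop
endfacet
facet normal 0.788 0.334 -0.518
outer loop
vertex -3.444 -2.082 -0.409
vertex -2.763 -3.205 -0.097
vertex -3.953 -2.721 -1.596
endloop
endfacet
facet normal -0.505 0.832 -0.231
outer loop
vertex -3.953 -2.721 -1.596
vertex -4.468 -2.517 0.264
vertex -3.444 -2.082 -0.409
endloop
endfacet
facet normal 0.354 0.443 0.824
outer loop
vertex -3.444 -2.082 -0.409
vertex -3.787 -3.639 0.576
vertex -2.763 -3.205 -0.097
endloop
endfacet
facet normal 0.353 0.443 0.824
outer loop
vertex -4.468 -2.517 0.264
vertex -3.787 -3.639 0.576
vertex -3.444 -2.082 -0.409
endloop
endfacet

endsolid


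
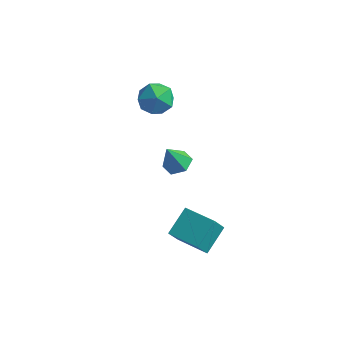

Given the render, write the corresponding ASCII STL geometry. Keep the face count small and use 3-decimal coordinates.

solid 
facet normal -0.031 0.638 0.770
outer loop
vertex -1.165 2.893 2.859
vertex -1.319 2.048 3.553
vertex -0.295 2.386 3.314
endloop
endfacet
facet normal 0.387 0.888 0.249
outer loop
vertex -1.165 2.893 2.859
vertex -0.295 2.386 3.314
vertex -0.271 2.674 2.249
endloop
endfacet
facet normal -0.006 0.938 -0.346
outer loop
vertex -1.165 2.893 2.859
vertex -0.271 2.674 2.249
vertex -1.279 2.513 1.829
endloop
endfacet
facet normal -0.668 0.719 -0.191
outer loop
vertex -1.165 2.893 2.859
vertex -1.279 2.513 1.829
vertex -1.927 2.126 2.635
endloop
endfacet
facet normal -0.684 0.534 0.498
outer loop
vertex -1.165 2.893 2.859
vertex -1.927 2.126 2.635
vertex -1.319 2.048 3.553
endloop
endfacet
facet normal 0.903 0.409 0.131
outer loop
vertex -0.271 2.674 2.249
vertex -0.295 2.386 3.314
vertex 0.127 1.694 2.565
endloop
endfacet
facet normal 0.226 0.004 0.974
outer loop
vertex -0.295 2.386 3.314
vertex -1.319 2.048 3.553
vertex -0.521 1.307 3.371
endloop
endfacet
facet normal -0.829 -0.164 0.535
outer loop
vertex -1.319 2.048 3.553
vertex -1.927 2.126 2.635
vertex -1.529 1.146 2.951
endloop
endfacet
facet normal -0.803 0.138 -0.580
outer loop
vertex -1.927 2.126 2.635
vertex -1.279 2.513 1.829
vertex -1.505 1.434 1.886
endloop
endfacet
facet normal 0.267 0.491 -0.829
outer loop
vertex -1.279 2.513 1.829
vertex -0.271 2.674 2.249
vertex -0.481 1.772 1.647
endloop
endfacet
facet normal 0.668 -0.719 0.191
outer loop
vertex -0.635 0.927 2.341
vertex 0.127 1.694 2.565
vertex -0.521 1.307 3.371
endloop
endfacet
facet normal 0.006 -0.938 0.346
outer loop
vertex -0.635 0.927 2.341
vertex -0.521 1.307 3.371
vertex -1.529 1.146 2.951
endloop
endfacet
facet normal -0.387 -0.888 -0.249
outer loop
vertex -0.635 0.927 2.341
vertex -1.529 1.146 2.951
vertex -1.505 1.434 1.886
endloop
endfacet
facet normal 0.031 -0.638 -0.770
outer loop
vertex -0.635 0.927 2.341
vertex -1.505 1.434 1.886
vertex -0.481 1.772 1.647
endloop
endfacet
facet normal 0.684 -0.534 -0.498
outer loop
vertex -0.635 0.927 2.341
vertex -0.481 1.772 1.647
vertex 0.127 1.694 2.565
endloop
endfacet
facet normal 0.803 -0.138 0.580
outer loop
vertex -0.521 1.307 3.371
vertex 0.127 1.694 2.565
vertex -0.295 2.386 3.314
endloop
endfacet
facet normal -0.267 -0.491 0.829
outer loop
vertex -1.529 1.146 2.951
vertex -0.521 1.307 3.371
vertex -1.319 2.048 3.553
endloop
endfacet
facet normal -0.903 -0.409 -0.131
outer loop
vertex -1.505 1.434 1.886
vertex -1.529 1.146 2.951
vertex -1.927 2.126 2.635
endloop
endfacet
facet normal -0.226 -0.004 -0.974
outer loop
vertex -0.481 1.772 1.647
vertex -1.505 1.434 1.886
vertex -1.279 2.513 1.829
endloop
endfacet
facet normal 0.829 0.164 -0.535
outer loop
vertex 0.127 1.694 2.565
vertex -0.481 1.772 1.647
vertex -0.271 2.674 2.249
endloop
endfacet
facet normal -0.971 0.219 -0.099
outer loop
vertex 2.026 -0.68 -2.959
vertex 2.272 -0.079 -4.039
vertex 1.784 -2.144 -3.829
endloop
endfacet
facet normal -0.195 -0.477 0.857
outer loop
vertex 3.628 -2.561 -3.641
vertex 2.026 -0.68 -2.959
vertex 1.784 -2.144 -3.829
endloop
endfacet
facet normal -0.971 0.219 -0.099
outer loop
vertex 1.784 -2.144 -3.829
vertex 2.272 -0.079 -4.039
vertex 2.03 -1.544 -4.909
endloop
endfacet
facet normal -0.141 -0.851 -0.505
outer loop
vertex 2.03 -1.544 -4.909
vertex 3.628 -2.561 -3.641
vertex 1.784 -2.144 -3.829
endloop
endfacet
facet normal 0.141 0.851 0.506
outer loop
vertex 2.026 -0.68 -2.959
vertex 4.116 -0.496 -3.851
vertex 2.272 -0.079 -4.039
endloop
endfacet
facet normal -0.195 -0.477 0.857
outer loop
vertex 3.87 -1.096 -2.771
vertex 2.026 -0.68 -2.959
vertex 3.628 -2.561 -3.641
endloop
endfacet
facet normal 0.141 0.852 0.505
outer loop
vertex 3.87 -1.096 -2.771
vertex 4.116 -0.496 -3.851
vertex 2.026 -0.68 -2.959
endloop
endfacet
facet normal 0.195 0.477 -0.857
outer loop
vertex 2.272 -0.079 -4.039
vertex 4.116 -0.496 -3.851
vertex 2.03 -1.544 -4.909
endloop
endfacet
facet normal -0.140 -0.851 -0.506
outer loop
vertex 3.874 -1.96 -4.721
vertex 3.628 -2.561 -3.641
vertex 2.03 -1.544 -4.909
endloop
endfacet
facet normal 0.195 0.477 -0.857
outer loop
vertex 2.03 -1.544 -4.909
vertex 4.116 -0.496 -3.851
vertex 3.874 -1.96 -4.721
endloop
endfacet
facet normal 0.971 -0.219 0.099
outer loop
vertex 3.874 -1.96 -4.721
vertex 3.87 -1.096 -2.771
vertex 3.628 -2.561 -3.641
endloop
endfacet
facet normal 0.971 -0.219 0.099
outer loop
vertex 4.116 -0.496 -3.851
vertex 3.87 -1.096 -2.771
vertex 3.874 -1.96 -4.721
endloop
endfacet
facet normal 0.271 0.274 -0.923
outer loop
vertex 1.615 1.017 -0.594
vertex 0.937 0.669 -0.896
vertex 0.926 1.456 -0.666
endloop
endfacet
facet normal 0.312 0.610 0.728
outer loop
vertex 1.615 1.017 -0.594
vertex 0.926 1.456 -0.666
vertex 0.523 0.251 0.516
endloop
endfacet
facet normal 0.271 0.274 -0.923
outer loop
vertex 0.926 1.456 -0.666
vertex 0.937 0.669 -0.896
vertex 0.248 1.108 -0.968
endloop
endfacet
facet normal -0.561 0.668 0.490
outer loop
vertex 0.926 1.456 -0.666
vertex 0.248 1.108 -0.968
vertex 0.523 0.251 0.516
endloop
endfacet
facet normal 0.271 0.274 -0.923
outer loop
vertex 0.248 1.108 -0.968
vertex 0.937 0.669 -0.896
vertex 0.259 0.321 -1.198
endloop
endfacet
facet normal -0.987 -0.058 0.150
outer loop
vertex 0.248 1.108 -0.968
vertex 0.259 0.321 -1.198
vertex 0.523 0.251 0.516
endloop
endfacet
facet normal 0.271 0.273 -0.923
outer loop
vertex 0.259 0.321 -1.198
vertex 0.937 0.669 -0.896
vertex 0.947 -0.118 -1.126
endloop
endfacet
facet normal -0.541 -0.840 0.049
outer loop
vertex 0.259 0.321 -1.198
vertex 0.947 -0.118 -1.126
vertex 0.523 0.251 0.516
endloop
endfacet
facet normal 0.271 0.273 -0.923
outer loop
vertex 0.947 -0.118 -1.126
vertex 0.937 0.669 -0.896
vertex 1.626 0.23 -0.824
endloop
endfacet
facet normal 0.332 -0.898 0.288
outer loop
vertex 0.947 -0.118 -1.126
vertex 1.626 0.23 -0.824
vertex 0.523 0.251 0.516
endloop
endfacet
facet normal 0.271 0.274 -0.923
outer loop
vertex 1.626 0.23 -0.824
vertex 0.937 0.669 -0.896
vertex 1.615 1.017 -0.594
endloop
endfacet
facet normal 0.759 -0.173 0.628
outer loop
vertex 1.626 0.23 -0.824
vertex 1.615 1.017 -0.594
vertex 0.523 0.251 0.516
endloop
endfacet

endsolid


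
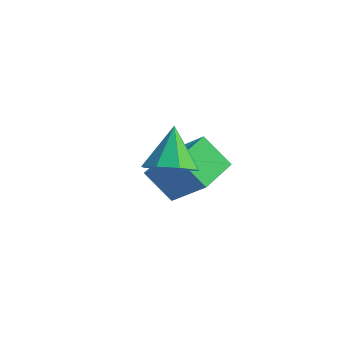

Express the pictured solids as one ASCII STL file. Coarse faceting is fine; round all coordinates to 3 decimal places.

solid 
facet normal -0.702 -0.063 0.709
outer loop
vertex -3.697 0.078 -2.106
vertex -3.689 1.452 -1.975
vertex -4.971 0.205 -3.357
endloop
endfacet
facet normal -0.006 -0.995 -0.095
outer loop
vertex -4.051 0.288 -4.285
vertex -3.697 0.078 -2.106
vertex -4.971 0.205 -3.357
endloop
endfacet
facet normal -0.702 -0.063 0.709
outer loop
vertex -4.971 0.205 -3.357
vertex -3.689 1.452 -1.975
vertex -4.963 1.579 -3.226
endloop
endfacet
facet normal -0.712 0.071 -0.699
outer loop
vertex -4.963 1.579 -3.226
vertex -4.051 0.288 -4.285
vertex -4.971 0.205 -3.357
endloop
endfacet
facet normal 0.712 -0.071 0.699
outer loop
vertex -3.697 0.078 -2.106
vertex -2.769 1.535 -2.903
vertex -3.689 1.452 -1.975
endloop
endfacet
facet normal -0.006 -0.995 -0.095
outer loop
vertex -2.777 0.161 -3.034
vertex -3.697 0.078 -2.106
vertex -4.051 0.288 -4.285
endloop
endfacet
facet normal 0.712 -0.071 0.699
outer loop
vertex -2.777 0.161 -3.034
vertex -2.769 1.535 -2.903
vertex -3.697 0.078 -2.106
endloop
endfacet
facet normal 0.006 0.995 0.095
outer loop
vertex -3.689 1.452 -1.975
vertex -2.769 1.535 -2.903
vertex -4.963 1.579 -3.226
endloop
endfacet
facet normal -0.712 0.071 -0.699
outer loop
vertex -4.043 1.662 -4.154
vertex -4.051 0.288 -4.285
vertex -4.963 1.579 -3.226
endloop
endfacet
facet normal 0.006 0.995 0.095
outer loop
vertex -4.963 1.579 -3.226
vertex -2.769 1.535 -2.903
vertex -4.043 1.662 -4.154
endloop
endfacet
facet normal 0.702 0.063 -0.709
outer loop
vertex -4.043 1.662 -4.154
vertex -2.777 0.161 -3.034
vertex -4.051 0.288 -4.285
endloop
endfacet
facet normal 0.702 0.063 -0.709
outer loop
vertex -2.769 1.535 -2.903
vertex -2.777 0.161 -3.034
vertex -4.043 1.662 -4.154
endloop
endfacet
facet normal 0.291 -0.578 -0.762
outer loop
vertex -1.968 -2.51 -0.12
vertex -2.511 -2.127 -0.618
vertex -1.717 -2.003 -0.409
endloop
endfacet
facet normal 0.632 0.123 0.765
outer loop
vertex -1.968 -2.51 -0.12
vertex -1.717 -2.003 -0.409
vertex -2.929 -1.293 0.478
endloop
endfacet
facet normal 0.291 -0.579 -0.761
outer loop
vertex -1.717 -2.003 -0.409
vertex -2.511 -2.127 -0.618
vertex -1.931 -1.569 -0.821
endloop
endfacet
facet normal 0.654 0.665 0.361
outer loop
vertex -1.717 -2.003 -0.409
vertex -1.931 -1.569 -0.821
vertex -2.929 -1.293 0.478
endloop
endfacet
facet normal 0.291 -0.580 -0.761
outer loop
vertex -1.931 -1.569 -0.821
vertex -2.511 -2.127 -0.618
vertex -2.484 -1.462 -1.114
endloop
endfacet
facet normal 0.212 0.976 -0.044
outer loop
vertex -1.931 -1.569 -0.821
vertex -2.484 -1.462 -1.114
vertex -2.929 -1.293 0.478
endloop
endfacet
facet normal 0.291 -0.580 -0.761
outer loop
vertex -2.484 -1.462 -1.114
vertex -2.511 -2.127 -0.618
vertex -3.053 -1.745 -1.116
endloop
endfacet
facet normal -0.434 0.875 -0.214
outer loop
vertex -2.484 -1.462 -1.114
vertex -3.053 -1.745 -1.116
vertex -2.929 -1.293 0.478
endloop
endfacet
facet normal 0.291 -0.579 -0.761
outer loop
vertex -3.053 -1.745 -1.116
vertex -2.511 -2.127 -0.618
vertex -3.304 -2.251 -0.827
endloop
endfacet
facet normal -0.906 0.421 -0.049
outer loop
vertex -3.053 -1.745 -1.116
vertex -3.304 -2.251 -0.827
vertex -2.929 -1.293 0.478
endloop
endfacet
facet normal 0.291 -0.579 -0.761
outer loop
vertex -3.304 -2.251 -0.827
vertex -2.511 -2.127 -0.618
vertex -3.09 -2.685 -0.415
endloop
endfacet
facet normal -0.927 -0.120 0.355
outer loop
vertex -3.304 -2.251 -0.827
vertex -3.09 -2.685 -0.415
vertex -2.929 -1.293 0.478
endloop
endfacet
facet normal 0.291 -0.579 -0.761
outer loop
vertex -3.09 -2.685 -0.415
vertex -2.511 -2.127 -0.618
vertex -2.537 -2.792 -0.122
endloop
endfacet
facet normal -0.486 -0.431 0.760
outer loop
vertex -3.09 -2.685 -0.415
vertex -2.537 -2.792 -0.122
vertex -2.929 -1.293 0.478
endloop
endfacet
facet normal 0.290 -0.579 -0.762
outer loop
vertex -2.537 -2.792 -0.122
vertex -2.511 -2.127 -0.618
vertex -1.968 -2.51 -0.12
endloop
endfacet
facet normal 0.160 -0.330 0.930
outer loop
vertex -2.537 -2.792 -0.122
vertex -1.968 -2.51 -0.12
vertex -2.929 -1.293 0.478
endloop
endfacet

endsolid


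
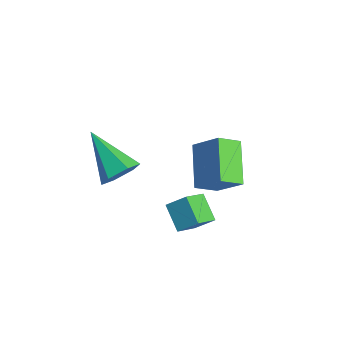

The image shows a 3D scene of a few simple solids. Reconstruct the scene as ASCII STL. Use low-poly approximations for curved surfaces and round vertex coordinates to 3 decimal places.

solid 
facet normal -0.839 0.070 0.540
outer loop
vertex 0.383 -1.652 -1.616
vertex 0.785 -1.098 -1.063
vertex 0.052 -0.785 -2.243
endloop
endfacet
facet normal -0.457 -0.629 -0.629
outer loop
vertex 0.975 -0.862 -2.837
vertex 0.383 -1.652 -1.616
vertex 0.052 -0.785 -2.243
endloop
endfacet
facet normal -0.839 0.070 0.540
outer loop
vertex 0.052 -0.785 -2.243
vertex 0.785 -1.098 -1.063
vertex 0.454 -0.231 -1.69
endloop
endfacet
facet normal -0.296 0.774 -0.560
outer loop
vertex 0.454 -0.231 -1.69
vertex 0.975 -0.862 -2.837
vertex 0.052 -0.785 -2.243
endloop
endfacet
facet normal 0.296 -0.774 0.560
outer loop
vertex 0.383 -1.652 -1.616
vertex 1.708 -1.175 -1.657
vertex 0.785 -1.098 -1.063
endloop
endfacet
facet normal -0.457 -0.629 -0.629
outer loop
vertex 1.306 -1.729 -2.21
vertex 0.383 -1.652 -1.616
vertex 0.975 -0.862 -2.837
endloop
endfacet
facet normal 0.296 -0.774 0.560
outer loop
vertex 1.306 -1.729 -2.21
vertex 1.708 -1.175 -1.657
vertex 0.383 -1.652 -1.616
endloop
endfacet
facet normal 0.457 0.629 0.629
outer loop
vertex 0.785 -1.098 -1.063
vertex 1.708 -1.175 -1.657
vertex 0.454 -0.231 -1.69
endloop
endfacet
facet normal -0.296 0.774 -0.560
outer loop
vertex 1.377 -0.308 -2.284
vertex 0.975 -0.862 -2.837
vertex 0.454 -0.231 -1.69
endloop
endfacet
facet normal 0.457 0.629 0.629
outer loop
vertex 0.454 -0.231 -1.69
vertex 1.708 -1.175 -1.657
vertex 1.377 -0.308 -2.284
endloop
endfacet
facet normal 0.839 -0.070 -0.540
outer loop
vertex 1.377 -0.308 -2.284
vertex 1.306 -1.729 -2.21
vertex 0.975 -0.862 -2.837
endloop
endfacet
facet normal 0.839 -0.070 -0.540
outer loop
vertex 1.708 -1.175 -1.657
vertex 1.306 -1.729 -2.21
vertex 1.377 -0.308 -2.284
endloop
endfacet
facet normal -0.632 -0.366 -0.683
outer loop
vertex -0.246 -0.165 -2.048
vertex -1.599 0.55 -1.179
vertex -0.147 0.688 -2.597
endloop
endfacet
facet normal 0.769 -0.407 -0.493
outer loop
vertex 0.719 1.19 -1.661
vertex -0.246 -0.165 -2.048
vertex -0.147 0.688 -2.597
endloop
endfacet
facet normal -0.632 -0.366 -0.683
outer loop
vertex -0.147 0.688 -2.597
vertex -1.599 0.55 -1.179
vertex -1.5 1.404 -1.728
endloop
endfacet
facet normal 0.097 0.837 -0.539
outer loop
vertex -1.5 1.404 -1.728
vertex 0.719 1.19 -1.661
vertex -0.147 0.688 -2.597
endloop
endfacet
facet normal -0.097 -0.837 0.538
outer loop
vertex -0.246 -0.165 -2.048
vertex -0.733 1.052 -0.243
vertex -1.599 0.55 -1.179
endloop
endfacet
facet normal 0.769 -0.406 -0.494
outer loop
vertex 0.62 0.336 -1.112
vertex -0.246 -0.165 -2.048
vertex 0.719 1.19 -1.661
endloop
endfacet
facet normal -0.097 -0.837 0.538
outer loop
vertex 0.62 0.336 -1.112
vertex -0.733 1.052 -0.243
vertex -0.246 -0.165 -2.048
endloop
endfacet
facet normal -0.769 0.406 0.493
outer loop
vertex -1.599 0.55 -1.179
vertex -0.733 1.052 -0.243
vertex -1.5 1.404 -1.728
endloop
endfacet
facet normal 0.097 0.837 -0.538
outer loop
vertex -0.634 1.905 -0.792
vertex 0.719 1.19 -1.661
vertex -1.5 1.404 -1.728
endloop
endfacet
facet normal -0.769 0.407 0.493
outer loop
vertex -1.5 1.404 -1.728
vertex -0.733 1.052 -0.243
vertex -0.634 1.905 -0.792
endloop
endfacet
facet normal 0.632 0.366 0.683
outer loop
vertex -0.634 1.905 -0.792
vertex 0.62 0.336 -1.112
vertex 0.719 1.19 -1.661
endloop
endfacet
facet normal 0.632 0.366 0.683
outer loop
vertex -0.733 1.052 -0.243
vertex 0.62 0.336 -1.112
vertex -0.634 1.905 -0.792
endloop
endfacet
facet normal 0.855 0.114 -0.507
outer loop
vertex -1.904 -1.832 -1.566
vertex -2.298 -1.904 -2.247
vertex -2.2 -1.191 -1.921
endloop
endfacet
facet normal 0.070 0.508 0.859
outer loop
vertex -1.904 -1.832 -1.566
vertex -2.2 -1.191 -1.921
vertex -4.042 -2.136 -1.213
endloop
endfacet
facet normal 0.855 0.114 -0.507
outer loop
vertex -2.2 -1.191 -1.921
vertex -2.298 -1.904 -2.247
vertex -2.594 -1.263 -2.602
endloop
endfacet
facet normal -0.408 0.902 0.141
outer loop
vertex -2.2 -1.191 -1.921
vertex -2.594 -1.263 -2.602
vertex -4.042 -2.136 -1.213
endloop
endfacet
facet normal 0.855 0.114 -0.507
outer loop
vertex -2.594 -1.263 -2.602
vertex -2.298 -1.904 -2.247
vertex -2.692 -1.976 -2.928
endloop
endfacet
facet normal -0.750 0.358 -0.557
outer loop
vertex -2.594 -1.263 -2.602
vertex -2.692 -1.976 -2.928
vertex -4.042 -2.136 -1.213
endloop
endfacet
facet normal 0.855 0.113 -0.506
outer loop
vertex -2.692 -1.976 -2.928
vertex -2.298 -1.904 -2.247
vertex -2.397 -2.617 -2.573
endloop
endfacet
facet normal -0.613 -0.579 -0.537
outer loop
vertex -2.692 -1.976 -2.928
vertex -2.397 -2.617 -2.573
vertex -4.042 -2.136 -1.213
endloop
endfacet
facet normal 0.855 0.113 -0.506
outer loop
vertex -2.397 -2.617 -2.573
vertex -2.298 -1.904 -2.247
vertex -2.003 -2.545 -1.892
endloop
endfacet
facet normal -0.135 -0.974 0.181
outer loop
vertex -2.397 -2.617 -2.573
vertex -2.003 -2.545 -1.892
vertex -4.042 -2.136 -1.213
endloop
endfacet
facet normal 0.855 0.113 -0.506
outer loop
vertex -2.003 -2.545 -1.892
vertex -2.298 -1.904 -2.247
vertex -1.904 -1.832 -1.566
endloop
endfacet
facet normal 0.206 -0.430 0.879
outer loop
vertex -2.003 -2.545 -1.892
vertex -1.904 -1.832 -1.566
vertex -4.042 -2.136 -1.213
endloop
endfacet

endsolid


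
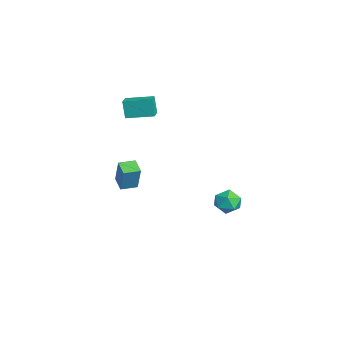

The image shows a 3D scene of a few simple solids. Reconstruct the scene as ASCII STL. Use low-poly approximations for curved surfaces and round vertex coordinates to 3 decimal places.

solid 
facet normal -0.273 0.749 0.604
outer loop
vertex 3.341 4.192 -1.122
vertex 3.552 3.75 -0.478
vertex 4.096 4.233 -0.832
endloop
endfacet
facet normal -0.045 0.999 -0.024
outer loop
vertex 3.341 4.192 -1.122
vertex 4.096 4.233 -0.832
vertex 3.97 4.208 -1.632
endloop
endfacet
facet normal -0.453 0.712 -0.536
outer loop
vertex 3.341 4.192 -1.122
vertex 3.97 4.208 -1.632
vertex 3.348 3.708 -1.771
endloop
endfacet
facet normal -0.932 0.286 -0.224
outer loop
vertex 3.341 4.192 -1.122
vertex 3.348 3.708 -1.771
vertex 3.09 3.425 -1.058
endloop
endfacet
facet normal -0.821 0.309 0.481
outer loop
vertex 3.341 4.192 -1.122
vertex 3.09 3.425 -1.058
vertex 3.552 3.75 -0.478
endloop
endfacet
facet normal 0.624 0.772 -0.122
outer loop
vertex 3.97 4.208 -1.632
vertex 4.096 4.233 -0.832
vertex 4.57 3.775 -1.302
endloop
endfacet
facet normal 0.255 0.368 0.894
outer loop
vertex 4.096 4.233 -0.832
vertex 3.552 3.75 -0.478
vertex 4.312 3.492 -0.589
endloop
endfacet
facet normal -0.631 -0.344 0.695
outer loop
vertex 3.552 3.75 -0.478
vertex 3.09 3.425 -1.058
vertex 3.69 2.992 -0.728
endloop
endfacet
facet normal -0.810 -0.382 -0.445
outer loop
vertex 3.09 3.425 -1.058
vertex 3.348 3.708 -1.771
vertex 3.564 2.967 -1.528
endloop
endfacet
facet normal -0.035 0.307 -0.951
outer loop
vertex 3.348 3.708 -1.771
vertex 3.97 4.208 -1.632
vertex 4.108 3.45 -1.882
endloop
endfacet
facet normal 0.932 -0.286 0.224
outer loop
vertex 4.319 3.008 -1.238
vertex 4.57 3.775 -1.302
vertex 4.312 3.492 -0.589
endloop
endfacet
facet normal 0.453 -0.712 0.536
outer loop
vertex 4.319 3.008 -1.238
vertex 4.312 3.492 -0.589
vertex 3.69 2.992 -0.728
endloop
endfacet
facet normal 0.045 -0.999 0.024
outer loop
vertex 4.319 3.008 -1.238
vertex 3.69 2.992 -0.728
vertex 3.564 2.967 -1.528
endloop
endfacet
facet normal 0.273 -0.749 -0.604
outer loop
vertex 4.319 3.008 -1.238
vertex 3.564 2.967 -1.528
vertex 4.108 3.45 -1.882
endloop
endfacet
facet normal 0.821 -0.309 -0.481
outer loop
vertex 4.319 3.008 -1.238
vertex 4.108 3.45 -1.882
vertex 4.57 3.775 -1.302
endloop
endfacet
facet normal 0.810 0.382 0.445
outer loop
vertex 4.312 3.492 -0.589
vertex 4.57 3.775 -1.302
vertex 4.096 4.233 -0.832
endloop
endfacet
facet normal 0.035 -0.307 0.951
outer loop
vertex 3.69 2.992 -0.728
vertex 4.312 3.492 -0.589
vertex 3.552 3.75 -0.478
endloop
endfacet
facet normal -0.624 -0.772 0.122
outer loop
vertex 3.564 2.967 -1.528
vertex 3.69 2.992 -0.728
vertex 3.09 3.425 -1.058
endloop
endfacet
facet normal -0.255 -0.368 -0.894
outer loop
vertex 4.108 3.45 -1.882
vertex 3.564 2.967 -1.528
vertex 3.348 3.708 -1.771
endloop
endfacet
facet normal 0.631 0.344 -0.695
outer loop
vertex 4.57 3.775 -1.302
vertex 4.108 3.45 -1.882
vertex 3.97 4.208 -1.632
endloop
endfacet
facet normal -0.946 -0.136 0.293
outer loop
vertex -3.309 -0.803 -2.124
vertex -3.454 0.156 -2.146
vertex -3.774 -0.908 -3.673
endloop
endfacet
facet normal 0.150 -0.988 0.022
outer loop
vertex -2.866 -0.776 -3.954
vertex -3.309 -0.803 -2.124
vertex -3.774 -0.908 -3.673
endloop
endfacet
facet normal -0.946 -0.138 0.294
outer loop
vertex -3.774 -0.908 -3.673
vertex -3.454 0.156 -2.146
vertex -3.92 0.051 -3.694
endloop
endfacet
facet normal -0.286 -0.065 -0.956
outer loop
vertex -3.92 0.051 -3.694
vertex -2.866 -0.776 -3.954
vertex -3.774 -0.908 -3.673
endloop
endfacet
facet normal 0.286 0.065 0.956
outer loop
vertex -3.309 -0.803 -2.124
vertex -2.546 0.288 -2.427
vertex -3.454 0.156 -2.146
endloop
endfacet
facet normal 0.150 -0.988 0.022
outer loop
vertex -2.4 -0.671 -2.406
vertex -3.309 -0.803 -2.124
vertex -2.866 -0.776 -3.954
endloop
endfacet
facet normal 0.287 0.065 0.956
outer loop
vertex -2.4 -0.671 -2.406
vertex -2.546 0.288 -2.427
vertex -3.309 -0.803 -2.124
endloop
endfacet
facet normal -0.150 0.988 -0.022
outer loop
vertex -3.454 0.156 -2.146
vertex -2.546 0.288 -2.427
vertex -3.92 0.051 -3.694
endloop
endfacet
facet normal -0.287 -0.065 -0.956
outer loop
vertex -3.011 0.183 -3.976
vertex -2.866 -0.776 -3.954
vertex -3.92 0.051 -3.694
endloop
endfacet
facet normal -0.150 0.988 -0.022
outer loop
vertex -3.92 0.051 -3.694
vertex -2.546 0.288 -2.427
vertex -3.011 0.183 -3.976
endloop
endfacet
facet normal 0.946 0.136 -0.294
outer loop
vertex -3.011 0.183 -3.976
vertex -2.4 -0.671 -2.406
vertex -2.866 -0.776 -3.954
endloop
endfacet
facet normal 0.946 0.138 -0.293
outer loop
vertex -2.546 0.288 -2.427
vertex -2.4 -0.671 -2.406
vertex -3.011 0.183 -3.976
endloop
endfacet
facet normal -0.917 0.331 -0.223
outer loop
vertex -4.112 -0.25 2.367
vertex -3.638 1.236 2.622
vertex -3.812 -0.158 1.271
endloop
endfacet
facet normal -0.300 -0.940 -0.161
outer loop
vertex -3.042 -0.436 1.458
vertex -4.112 -0.25 2.367
vertex -3.812 -0.158 1.271
endloop
endfacet
facet normal -0.917 0.331 -0.223
outer loop
vertex -3.812 -0.158 1.271
vertex -3.638 1.236 2.622
vertex -3.338 1.328 1.526
endloop
endfacet
facet normal 0.263 0.081 -0.961
outer loop
vertex -3.338 1.328 1.526
vertex -3.042 -0.436 1.458
vertex -3.812 -0.158 1.271
endloop
endfacet
facet normal -0.263 -0.081 0.961
outer loop
vertex -4.112 -0.25 2.367
vertex -2.868 0.958 2.809
vertex -3.638 1.236 2.622
endloop
endfacet
facet normal -0.300 -0.940 -0.161
outer loop
vertex -3.342 -0.528 2.554
vertex -4.112 -0.25 2.367
vertex -3.042 -0.436 1.458
endloop
endfacet
facet normal -0.263 -0.081 0.961
outer loop
vertex -3.342 -0.528 2.554
vertex -2.868 0.958 2.809
vertex -4.112 -0.25 2.367
endloop
endfacet
facet normal 0.300 0.940 0.161
outer loop
vertex -3.638 1.236 2.622
vertex -2.868 0.958 2.809
vertex -3.338 1.328 1.526
endloop
endfacet
facet normal 0.263 0.081 -0.961
outer loop
vertex -2.568 1.05 1.713
vertex -3.042 -0.436 1.458
vertex -3.338 1.328 1.526
endloop
endfacet
facet normal 0.300 0.940 0.161
outer loop
vertex -3.338 1.328 1.526
vertex -2.868 0.958 2.809
vertex -2.568 1.05 1.713
endloop
endfacet
facet normal 0.917 -0.331 0.223
outer loop
vertex -2.568 1.05 1.713
vertex -3.342 -0.528 2.554
vertex -3.042 -0.436 1.458
endloop
endfacet
facet normal 0.917 -0.331 0.223
outer loop
vertex -2.868 0.958 2.809
vertex -3.342 -0.528 2.554
vertex -2.568 1.05 1.713
endloop
endfacet

endsolid


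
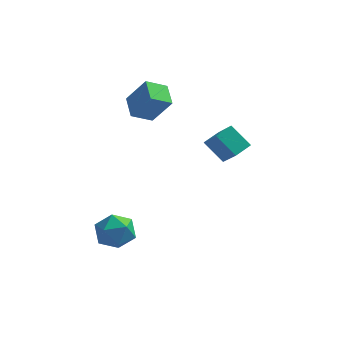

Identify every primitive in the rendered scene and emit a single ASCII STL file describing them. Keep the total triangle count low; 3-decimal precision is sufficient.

solid 
facet normal -0.736 -0.481 0.476
outer loop
vertex -0.228 1.839 2.984
vertex -0.773 3.16 3.475
vertex -1.361 1.973 1.366
endloop
endfacet
facet normal 0.360 -0.875 -0.325
outer loop
vertex -0.307 2.66 0.685
vertex -0.228 1.839 2.984
vertex -1.361 1.973 1.366
endloop
endfacet
facet normal -0.737 -0.480 0.476
outer loop
vertex -1.361 1.973 1.366
vertex -0.773 3.16 3.475
vertex -1.905 3.293 1.856
endloop
endfacet
facet normal -0.572 0.068 -0.817
outer loop
vertex -1.905 3.293 1.856
vertex -0.307 2.66 0.685
vertex -1.361 1.973 1.366
endloop
endfacet
facet normal 0.572 -0.068 0.817
outer loop
vertex -0.228 1.839 2.984
vertex 0.281 3.847 2.794
vertex -0.773 3.16 3.475
endloop
endfacet
facet normal 0.361 -0.874 -0.325
outer loop
vertex 0.825 2.527 2.304
vertex -0.228 1.839 2.984
vertex -0.307 2.66 0.685
endloop
endfacet
facet normal 0.572 -0.068 0.817
outer loop
vertex 0.825 2.527 2.304
vertex 0.281 3.847 2.794
vertex -0.228 1.839 2.984
endloop
endfacet
facet normal -0.361 0.875 0.324
outer loop
vertex -0.773 3.16 3.475
vertex 0.281 3.847 2.794
vertex -1.905 3.293 1.856
endloop
endfacet
facet normal -0.572 0.068 -0.817
outer loop
vertex -0.852 3.981 1.176
vertex -0.307 2.66 0.685
vertex -1.905 3.293 1.856
endloop
endfacet
facet normal -0.361 0.874 0.325
outer loop
vertex -1.905 3.293 1.856
vertex 0.281 3.847 2.794
vertex -0.852 3.981 1.176
endloop
endfacet
facet normal 0.737 0.481 -0.476
outer loop
vertex -0.852 3.981 1.176
vertex 0.825 2.527 2.304
vertex -0.307 2.66 0.685
endloop
endfacet
facet normal 0.737 0.480 -0.476
outer loop
vertex 0.281 3.847 2.794
vertex 0.825 2.527 2.304
vertex -0.852 3.981 1.176
endloop
endfacet
facet normal -0.814 0.572 -0.098
outer loop
vertex -1.695 -3.426 -4.549
vertex -2.087 -3.797 -3.456
vertex -1.381 -2.807 -3.546
endloop
endfacet
facet normal -0.261 0.856 -0.446
outer loop
vertex -1.695 -3.426 -4.549
vertex -1.381 -2.807 -3.546
vertex -0.555 -3.011 -4.42
endloop
endfacet
facet normal -0.033 0.378 -0.925
outer loop
vertex -1.695 -3.426 -4.549
vertex -0.555 -3.011 -4.42
vertex -0.75 -4.128 -4.869
endloop
endfacet
facet normal -0.445 -0.202 -0.872
outer loop
vertex -1.695 -3.426 -4.549
vertex -0.75 -4.128 -4.869
vertex -1.697 -4.614 -4.273
endloop
endfacet
facet normal -0.929 -0.082 -0.361
outer loop
vertex -1.695 -3.426 -4.549
vertex -1.697 -4.614 -4.273
vertex -2.087 -3.797 -3.456
endloop
endfacet
facet normal 0.264 0.964 0.024
outer loop
vertex -0.555 -3.011 -4.42
vertex -1.381 -2.807 -3.546
vertex -0.243 -3.126 -3.247
endloop
endfacet
facet normal -0.632 0.504 0.588
outer loop
vertex -1.381 -2.807 -3.546
vertex -2.087 -3.797 -3.456
vertex -1.19 -3.612 -2.651
endloop
endfacet
facet normal -0.817 -0.553 0.163
outer loop
vertex -2.087 -3.797 -3.456
vertex -1.697 -4.614 -4.273
vertex -1.385 -4.729 -3.1
endloop
endfacet
facet normal -0.035 -0.747 -0.664
outer loop
vertex -1.697 -4.614 -4.273
vertex -0.75 -4.128 -4.869
vertex -0.559 -4.933 -3.974
endloop
endfacet
facet normal 0.634 0.191 -0.750
outer loop
vertex -0.75 -4.128 -4.869
vertex -0.555 -3.011 -4.42
vertex 0.147 -3.943 -4.064
endloop
endfacet
facet normal 0.445 0.202 0.872
outer loop
vertex -0.245 -4.314 -2.971
vertex -0.243 -3.126 -3.247
vertex -1.19 -3.612 -2.651
endloop
endfacet
facet normal 0.033 -0.378 0.925
outer loop
vertex -0.245 -4.314 -2.971
vertex -1.19 -3.612 -2.651
vertex -1.385 -4.729 -3.1
endloop
endfacet
facet normal 0.261 -0.856 0.446
outer loop
vertex -0.245 -4.314 -2.971
vertex -1.385 -4.729 -3.1
vertex -0.559 -4.933 -3.974
endloop
endfacet
facet normal 0.814 -0.572 0.098
outer loop
vertex -0.245 -4.314 -2.971
vertex -0.559 -4.933 -3.974
vertex 0.147 -3.943 -4.064
endloop
endfacet
facet normal 0.929 0.082 0.361
outer loop
vertex -0.245 -4.314 -2.971
vertex 0.147 -3.943 -4.064
vertex -0.243 -3.126 -3.247
endloop
endfacet
facet normal 0.035 0.747 0.664
outer loop
vertex -1.19 -3.612 -2.651
vertex -0.243 -3.126 -3.247
vertex -1.381 -2.807 -3.546
endloop
endfacet
facet normal -0.634 -0.191 0.750
outer loop
vertex -1.385 -4.729 -3.1
vertex -1.19 -3.612 -2.651
vertex -2.087 -3.797 -3.456
endloop
endfacet
facet normal -0.264 -0.964 -0.024
outer loop
vertex -0.559 -4.933 -3.974
vertex -1.385 -4.729 -3.1
vertex -1.697 -4.614 -4.273
endloop
endfacet
facet normal 0.632 -0.504 -0.588
outer loop
vertex 0.147 -3.943 -4.064
vertex -0.559 -4.933 -3.974
vertex -0.75 -4.128 -4.869
endloop
endfacet
facet normal 0.817 0.553 -0.163
outer loop
vertex -0.243 -3.126 -3.247
vertex 0.147 -3.943 -4.064
vertex -0.555 -3.011 -4.42
endloop
endfacet
facet normal -0.433 0.569 -0.700
outer loop
vertex 2.627 2.185 -0.41
vertex 3.292 3.081 -0.093
vertex 3.782 1.715 -1.506
endloop
endfacet
facet normal -0.573 -0.773 -0.273
outer loop
vertex 4.648 0.579 -0.107
vertex 2.627 2.185 -0.41
vertex 3.782 1.715 -1.506
endloop
endfacet
facet normal -0.433 0.568 -0.700
outer loop
vertex 3.782 1.715 -1.506
vertex 3.292 3.081 -0.093
vertex 4.447 2.612 -1.189
endloop
endfacet
facet normal 0.696 -0.283 -0.660
outer loop
vertex 4.447 2.612 -1.189
vertex 4.648 0.579 -0.107
vertex 3.782 1.715 -1.506
endloop
endfacet
facet normal -0.696 0.283 0.660
outer loop
vertex 2.627 2.185 -0.41
vertex 4.158 1.945 1.306
vertex 3.292 3.081 -0.093
endloop
endfacet
facet normal -0.573 -0.773 -0.273
outer loop
vertex 3.493 1.048 0.989
vertex 2.627 2.185 -0.41
vertex 4.648 0.579 -0.107
endloop
endfacet
facet normal -0.696 0.282 0.660
outer loop
vertex 3.493 1.048 0.989
vertex 4.158 1.945 1.306
vertex 2.627 2.185 -0.41
endloop
endfacet
facet normal 0.573 0.773 0.273
outer loop
vertex 3.292 3.081 -0.093
vertex 4.158 1.945 1.306
vertex 4.447 2.612 -1.189
endloop
endfacet
facet normal 0.696 -0.283 -0.660
outer loop
vertex 5.313 1.475 0.21
vertex 4.648 0.579 -0.107
vertex 4.447 2.612 -1.189
endloop
endfacet
facet normal 0.573 0.773 0.273
outer loop
vertex 4.447 2.612 -1.189
vertex 4.158 1.945 1.306
vertex 5.313 1.475 0.21
endloop
endfacet
facet normal 0.433 -0.569 0.699
outer loop
vertex 5.313 1.475 0.21
vertex 3.493 1.048 0.989
vertex 4.648 0.579 -0.107
endloop
endfacet
facet normal 0.433 -0.568 0.700
outer loop
vertex 4.158 1.945 1.306
vertex 3.493 1.048 0.989
vertex 5.313 1.475 0.21
endloop
endfacet

endsolid


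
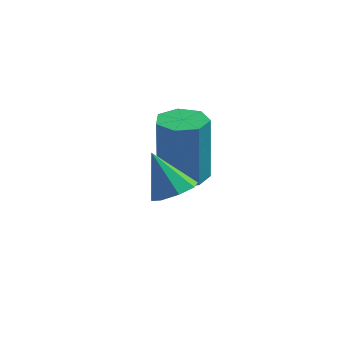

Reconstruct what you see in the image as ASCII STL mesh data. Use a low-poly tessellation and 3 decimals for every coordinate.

solid 
facet normal 0.485 -0.096 -0.869
outer loop
vertex -1.256 -2.08 0.543
vertex -1.715 -2.454 0.328
vertex -1.605 -1.833 0.321
endloop
endfacet
facet normal 0.256 0.821 0.511
outer loop
vertex -1.256 -2.08 0.543
vertex -1.605 -1.833 0.321
vertex -2.365 -2.326 1.492
endloop
endfacet
facet normal 0.485 -0.096 -0.869
outer loop
vertex -1.605 -1.833 0.321
vertex -1.715 -2.454 0.328
vertex -2.019 -1.95 0.103
endloop
endfacet
facet normal -0.347 0.923 0.164
outer loop
vertex -1.605 -1.833 0.321
vertex -2.019 -1.95 0.103
vertex -2.365 -2.326 1.492
endloop
endfacet
facet normal 0.486 -0.095 -0.869
outer loop
vertex -2.019 -1.95 0.103
vertex -1.715 -2.454 0.328
vertex -2.255 -2.362 0.016
endloop
endfacet
facet normal -0.858 0.508 -0.076
outer loop
vertex -2.019 -1.95 0.103
vertex -2.255 -2.362 0.016
vertex -2.365 -2.326 1.492
endloop
endfacet
facet normal 0.486 -0.095 -0.869
outer loop
vertex -2.255 -2.362 0.016
vertex -1.715 -2.454 0.328
vertex -2.174 -2.827 0.112
endloop
endfacet
facet normal -0.980 -0.185 -0.069
outer loop
vertex -2.255 -2.362 0.016
vertex -2.174 -2.827 0.112
vertex -2.365 -2.326 1.492
endloop
endfacet
facet normal 0.485 -0.094 -0.869
outer loop
vertex -2.174 -2.827 0.112
vertex -1.715 -2.454 0.328
vertex -1.824 -3.074 0.334
endloop
endfacet
facet normal -0.641 -0.745 0.182
outer loop
vertex -2.174 -2.827 0.112
vertex -1.824 -3.074 0.334
vertex -2.365 -2.326 1.492
endloop
endfacet
facet normal 0.487 -0.094 -0.868
outer loop
vertex -1.824 -3.074 0.334
vertex -1.715 -2.454 0.328
vertex -1.411 -2.958 0.553
endloop
endfacet
facet normal -0.042 -0.848 0.528
outer loop
vertex -1.824 -3.074 0.334
vertex -1.411 -2.958 0.553
vertex -2.365 -2.326 1.492
endloop
endfacet
facet normal 0.484 -0.096 -0.870
outer loop
vertex -1.411 -2.958 0.553
vertex -1.715 -2.454 0.328
vertex -1.175 -2.546 0.639
endloop
endfacet
facet normal 0.472 -0.431 0.769
outer loop
vertex -1.411 -2.958 0.553
vertex -1.175 -2.546 0.639
vertex -2.365 -2.326 1.492
endloop
endfacet
facet normal 0.485 -0.095 -0.870
outer loop
vertex -1.175 -2.546 0.639
vertex -1.715 -2.454 0.328
vertex -1.256 -2.08 0.543
endloop
endfacet
facet normal 0.594 0.260 0.761
outer loop
vertex -1.175 -2.546 0.639
vertex -1.256 -2.08 0.543
vertex -2.365 -2.326 1.492
endloop
endfacet
facet normal -0.020 0.069 -0.997
outer loop
vertex -2.005 0.043 -0.792
vertex -2.601 0.445 -0.752
vertex -1.914 0.66 -0.751
endloop
endfacet
facet normal 0.989 -0.144 -0.030
outer loop
vertex -2.005 0.043 -0.792
vertex -1.914 0.66 -0.751
vertex -1.962 -0.107 1.332
endloop
endfacet
facet normal 0.989 -0.144 -0.030
outer loop
vertex -1.962 -0.107 1.332
vertex -1.914 0.66 -0.751
vertex -1.871 0.51 1.373
endloop
endfacet
facet normal 0.020 -0.069 0.997
outer loop
vertex -1.962 -0.107 1.332
vertex -1.871 0.51 1.373
vertex -2.559 0.295 1.372
endloop
endfacet
facet normal -0.021 0.071 -0.997
outer loop
vertex -1.914 0.66 -0.751
vertex -2.601 0.445 -0.752
vertex -2.341 1.115 -0.71
endloop
endfacet
facet normal 0.730 0.682 0.033
outer loop
vertex -1.914 0.66 -0.751
vertex -2.341 1.115 -0.71
vertex -1.871 0.51 1.373
endloop
endfacet
facet normal 0.730 0.682 0.033
outer loop
vertex -1.871 0.51 1.373
vertex -2.341 1.115 -0.71
vertex -2.298 0.965 1.414
endloop
endfacet
facet normal 0.021 -0.071 0.997
outer loop
vertex -1.871 0.51 1.373
vertex -2.298 0.965 1.414
vertex -2.559 0.295 1.372
endloop
endfacet
facet normal -0.020 0.070 -0.997
outer loop
vertex -2.341 1.115 -0.71
vertex -2.601 0.445 -0.752
vertex -2.963 1.065 -0.701
endloop
endfacet
facet normal -0.079 0.994 0.072
outer loop
vertex -2.341 1.115 -0.71
vertex -2.963 1.065 -0.701
vertex -2.298 0.965 1.414
endloop
endfacet
facet normal -0.077 0.994 0.071
outer loop
vertex -2.298 0.965 1.414
vertex -2.963 1.065 -0.701
vertex -2.921 0.916 1.423
endloop
endfacet
facet normal 0.020 -0.070 0.997
outer loop
vertex -2.298 0.965 1.414
vertex -2.921 0.916 1.423
vertex -2.559 0.295 1.372
endloop
endfacet
facet normal -0.019 0.071 -0.997
outer loop
vertex -2.963 1.065 -0.701
vertex -2.601 0.445 -0.752
vertex -3.314 0.548 -0.731
endloop
endfacet
facet normal -0.828 0.559 0.056
outer loop
vertex -2.963 1.065 -0.701
vertex -3.314 0.548 -0.731
vertex -2.921 0.916 1.423
endloop
endfacet
facet normal -0.828 0.558 0.056
outer loop
vertex -2.921 0.916 1.423
vertex -3.314 0.548 -0.731
vertex -3.271 0.399 1.394
endloop
endfacet
facet normal 0.021 -0.070 0.997
outer loop
vertex -2.921 0.916 1.423
vertex -3.271 0.399 1.394
vertex -2.559 0.295 1.372
endloop
endfacet
facet normal -0.019 0.069 -0.997
outer loop
vertex -3.314 0.548 -0.731
vertex -2.601 0.445 -0.752
vertex -3.127 -0.046 -0.776
endloop
endfacet
facet normal -0.954 -0.300 -0.002
outer loop
vertex -3.314 0.548 -0.731
vertex -3.127 -0.046 -0.776
vertex -3.271 0.399 1.394
endloop
endfacet
facet normal -0.954 -0.298 -0.002
outer loop
vertex -3.271 0.399 1.394
vertex -3.127 -0.046 -0.776
vertex -3.085 -0.196 1.348
endloop
endfacet
facet normal 0.020 -0.071 0.997
outer loop
vertex -3.271 0.399 1.394
vertex -3.085 -0.196 1.348
vertex -2.559 0.295 1.372
endloop
endfacet
facet normal -0.021 0.071 -0.997
outer loop
vertex -3.127 -0.046 -0.776
vertex -2.601 0.445 -0.752
vertex -2.545 -0.271 -0.804
endloop
endfacet
facet normal -0.362 -0.930 -0.059
outer loop
vertex -3.127 -0.046 -0.776
vertex -2.545 -0.271 -0.804
vertex -3.085 -0.196 1.348
endloop
endfacet
facet normal -0.362 -0.930 -0.058
outer loop
vertex -3.085 -0.196 1.348
vertex -2.545 -0.271 -0.804
vertex -2.502 -0.421 1.321
endloop
endfacet
facet normal 0.019 -0.070 0.997
outer loop
vertex -3.085 -0.196 1.348
vertex -2.502 -0.421 1.321
vertex -2.559 0.295 1.372
endloop
endfacet
facet normal -0.019 0.071 -0.997
outer loop
vertex -2.545 -0.271 -0.804
vertex -2.601 0.445 -0.752
vertex -2.005 0.043 -0.792
endloop
endfacet
facet normal 0.503 -0.862 -0.071
outer loop
vertex -2.545 -0.271 -0.804
vertex -2.005 0.043 -0.792
vertex -2.502 -0.421 1.321
endloop
endfacet
facet normal 0.502 -0.862 -0.071
outer loop
vertex -2.502 -0.421 1.321
vertex -2.005 0.043 -0.792
vertex -1.962 -0.107 1.332
endloop
endfacet
facet normal 0.020 -0.069 0.997
outer loop
vertex -2.502 -0.421 1.321
vertex -1.962 -0.107 1.332
vertex -2.559 0.295 1.372
endloop
endfacet

endsolid
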